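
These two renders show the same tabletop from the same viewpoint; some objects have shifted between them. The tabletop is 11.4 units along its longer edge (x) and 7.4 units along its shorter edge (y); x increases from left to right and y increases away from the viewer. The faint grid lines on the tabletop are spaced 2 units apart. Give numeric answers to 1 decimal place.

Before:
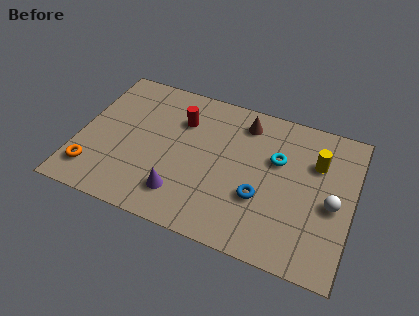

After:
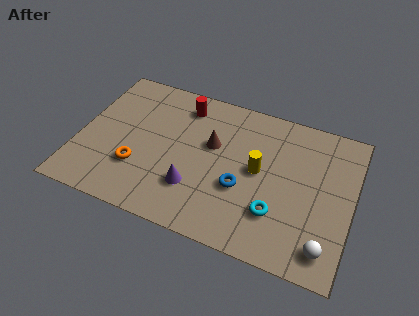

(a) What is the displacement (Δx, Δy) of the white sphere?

(-0.1, -2.1)

The white sphere started near (10.6, 3.3) and ended near (10.5, 1.2).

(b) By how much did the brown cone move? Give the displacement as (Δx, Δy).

(-1.2, -1.6)

The brown cone started near (6.7, 6.1) and ended near (5.5, 4.5).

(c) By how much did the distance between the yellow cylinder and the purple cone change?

-3.3

Before: roughly 6.4 units apart; after: 3.1. That's 3.3 units closer together.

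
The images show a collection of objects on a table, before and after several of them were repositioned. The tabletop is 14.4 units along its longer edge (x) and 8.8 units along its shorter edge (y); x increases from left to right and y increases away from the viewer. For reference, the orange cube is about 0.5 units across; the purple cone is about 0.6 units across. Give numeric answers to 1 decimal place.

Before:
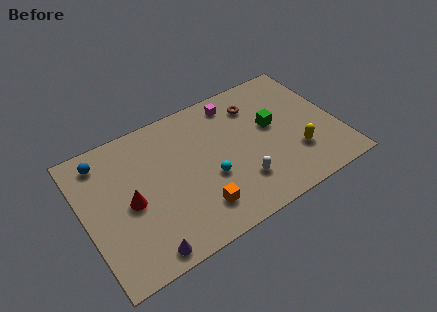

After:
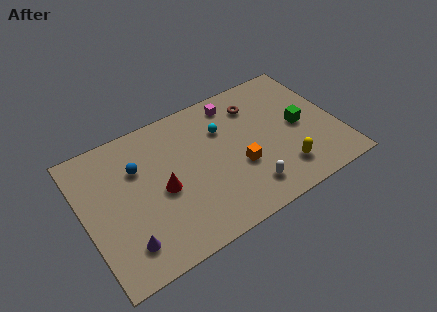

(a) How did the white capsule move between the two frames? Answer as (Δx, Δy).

(0.3, -0.6)

From the two frames, the white capsule sits at roughly (8.5, 2.3) before and (8.8, 1.7) after.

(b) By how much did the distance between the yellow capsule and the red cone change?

-2.5

Before: roughly 9.4 units apart; after: 6.9. That's 2.5 units closer together.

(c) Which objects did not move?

the magenta cube and the brown torus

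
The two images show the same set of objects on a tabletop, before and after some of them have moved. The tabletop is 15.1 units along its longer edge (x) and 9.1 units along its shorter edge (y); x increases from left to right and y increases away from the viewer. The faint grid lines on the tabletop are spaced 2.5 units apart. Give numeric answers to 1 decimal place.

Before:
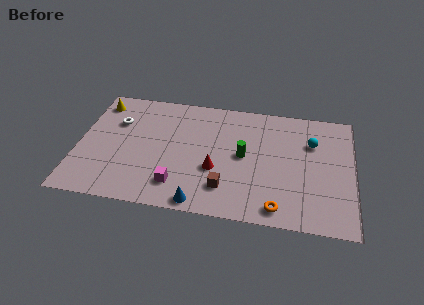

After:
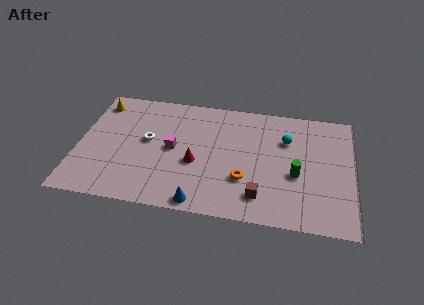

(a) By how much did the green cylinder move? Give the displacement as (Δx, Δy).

(2.9, -1.0)

The green cylinder started near (9.1, 4.7) and ended near (12.0, 3.7).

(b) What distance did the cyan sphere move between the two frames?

1.4

From (12.8, 6.3) to (11.4, 6.3), the cyan sphere covered √(1.4² + 0.0²) ≈ 1.4 units.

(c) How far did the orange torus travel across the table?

2.6

From (11.1, 1.1) to (9.2, 2.9), the orange torus covered √(1.9² + 1.8²) ≈ 2.6 units.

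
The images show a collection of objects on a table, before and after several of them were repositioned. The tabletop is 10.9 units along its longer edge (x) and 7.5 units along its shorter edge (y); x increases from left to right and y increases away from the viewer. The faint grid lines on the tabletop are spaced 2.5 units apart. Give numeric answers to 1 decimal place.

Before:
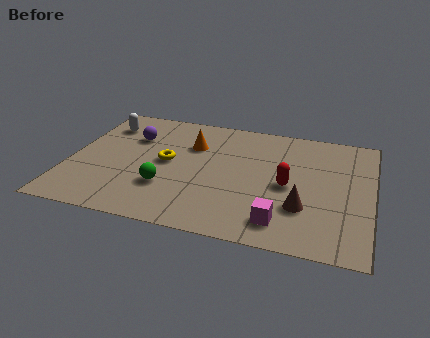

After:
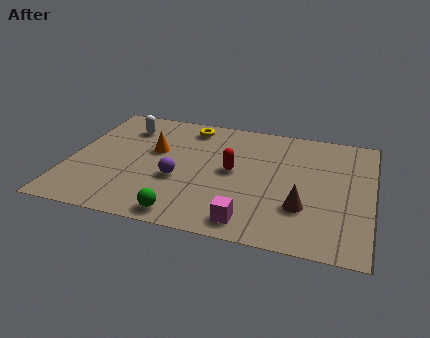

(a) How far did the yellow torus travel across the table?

2.6

From (3.5, 3.9) to (4.1, 6.4), the yellow torus covered √(0.6² + 2.5²) ≈ 2.6 units.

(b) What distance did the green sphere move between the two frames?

1.7

The green sphere was near (3.6, 2.3) before and (4.4, 0.8) after, so it travelled √(0.8² + 1.5²) ≈ 1.7 units.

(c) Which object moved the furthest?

the purple sphere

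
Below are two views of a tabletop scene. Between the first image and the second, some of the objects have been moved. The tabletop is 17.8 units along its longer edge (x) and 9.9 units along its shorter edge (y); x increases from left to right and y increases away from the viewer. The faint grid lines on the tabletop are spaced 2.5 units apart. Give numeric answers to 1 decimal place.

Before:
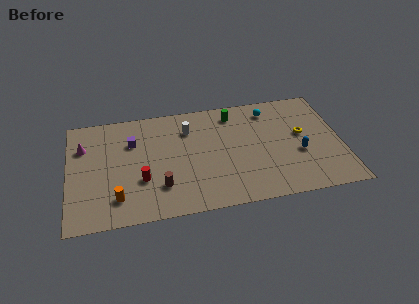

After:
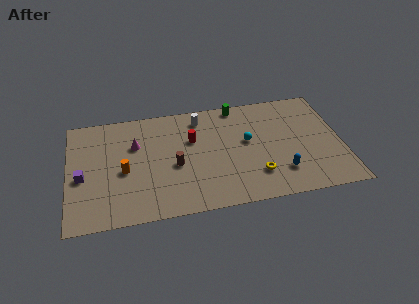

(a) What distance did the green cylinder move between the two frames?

0.8

From (10.9, 8.3) to (11.2, 9.0), the green cylinder covered √(0.3² + 0.7²) ≈ 0.8 units.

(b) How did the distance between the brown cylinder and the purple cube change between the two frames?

+1.4

They were about 4.6 units apart before and 6.0 after — 1.4 units further apart.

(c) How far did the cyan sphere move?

3.1

From (13.3, 8.2) to (11.7, 5.6), the cyan sphere covered √(1.6² + 2.6²) ≈ 3.1 units.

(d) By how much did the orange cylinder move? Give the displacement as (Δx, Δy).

(0.5, 2.3)

From the two frames, the orange cylinder sits at roughly (3.1, 2.1) before and (3.6, 4.4) after.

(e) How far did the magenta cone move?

3.4

The magenta cone was near (1.0, 7.0) before and (4.4, 6.6) after, so it travelled √(3.4² + 0.4²) ≈ 3.4 units.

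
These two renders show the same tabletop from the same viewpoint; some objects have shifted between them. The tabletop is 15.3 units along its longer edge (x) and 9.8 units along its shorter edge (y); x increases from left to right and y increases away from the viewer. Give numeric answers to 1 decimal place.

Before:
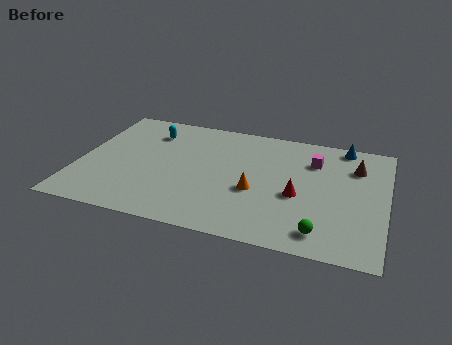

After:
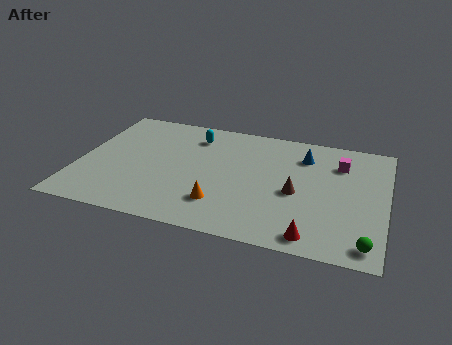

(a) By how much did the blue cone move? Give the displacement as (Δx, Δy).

(-1.9, -1.4)

The blue cone was at about (13.0, 8.9) and moved to about (11.1, 7.5).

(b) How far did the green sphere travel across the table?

2.2

From (12.3, 1.5) to (14.5, 1.2), the green sphere covered √(2.2² + 0.3²) ≈ 2.2 units.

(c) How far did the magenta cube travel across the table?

1.3

The magenta cube was near (11.6, 7.2) before and (12.9, 7.3) after, so it travelled √(1.3² + 0.1²) ≈ 1.3 units.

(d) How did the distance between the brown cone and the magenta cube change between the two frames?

+1.5

The distance was about 2.1 in the first image and 3.6 in the second, so they moved 1.5 units further apart.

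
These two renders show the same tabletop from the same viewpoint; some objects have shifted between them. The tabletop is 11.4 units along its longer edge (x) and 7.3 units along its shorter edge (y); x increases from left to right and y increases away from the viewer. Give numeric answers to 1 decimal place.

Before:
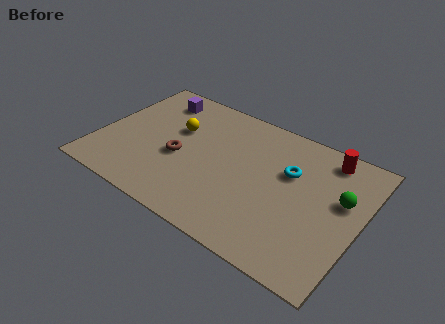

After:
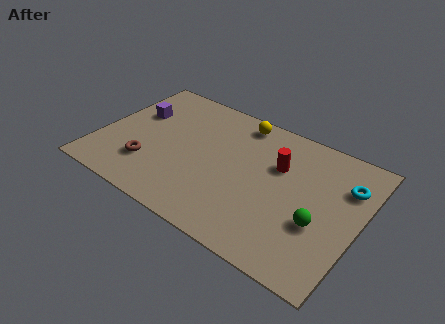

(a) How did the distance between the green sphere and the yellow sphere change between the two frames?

-1.8

Before: roughly 7.3 units apart; after: 5.5. That's 1.8 units closer together.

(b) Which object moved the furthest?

the yellow sphere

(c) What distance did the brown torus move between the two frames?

1.6

The brown torus moved from about (3.6, 3.1) to (2.4, 2.0), a distance of √(1.2² + 1.1²) ≈ 1.6.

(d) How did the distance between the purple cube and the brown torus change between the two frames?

-0.4

They were about 3.3 units apart before and 2.9 after — 0.4 units closer together.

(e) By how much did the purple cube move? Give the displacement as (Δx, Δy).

(-0.7, -1.3)

The purple cube was at about (2.0, 6.0) and moved to about (1.3, 4.7).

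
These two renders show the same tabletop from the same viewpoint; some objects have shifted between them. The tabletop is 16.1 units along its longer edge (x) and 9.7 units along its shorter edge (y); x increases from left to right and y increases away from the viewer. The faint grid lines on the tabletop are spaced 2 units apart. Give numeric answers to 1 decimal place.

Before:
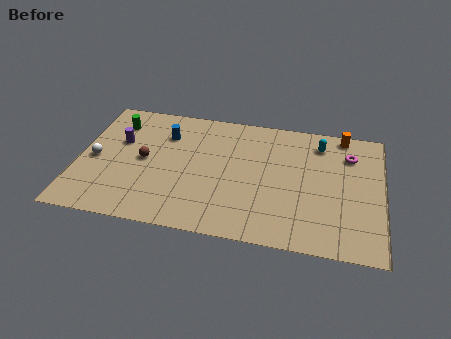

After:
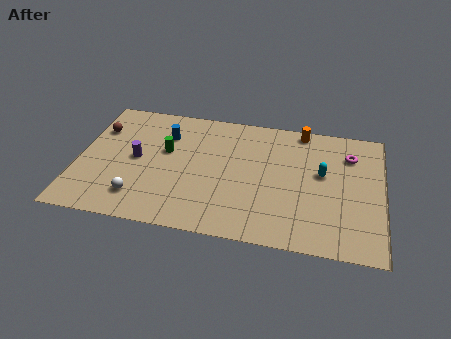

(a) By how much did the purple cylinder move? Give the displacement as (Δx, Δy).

(1.0, -1.2)

The purple cylinder was at about (2.1, 6.1) and moved to about (3.1, 4.9).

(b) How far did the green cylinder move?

3.3

From (1.8, 7.6) to (4.6, 5.8), the green cylinder covered √(2.8² + 1.8²) ≈ 3.3 units.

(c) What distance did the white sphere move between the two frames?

3.5

From (0.9, 4.5) to (3.4, 2.0), the white sphere covered √(2.5² + 2.5²) ≈ 3.5 units.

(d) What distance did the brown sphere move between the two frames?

3.3

The brown sphere moved from about (3.5, 4.9) to (0.9, 6.9), a distance of √(2.6² + 2.0²) ≈ 3.3.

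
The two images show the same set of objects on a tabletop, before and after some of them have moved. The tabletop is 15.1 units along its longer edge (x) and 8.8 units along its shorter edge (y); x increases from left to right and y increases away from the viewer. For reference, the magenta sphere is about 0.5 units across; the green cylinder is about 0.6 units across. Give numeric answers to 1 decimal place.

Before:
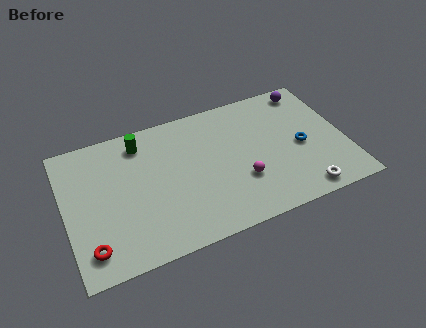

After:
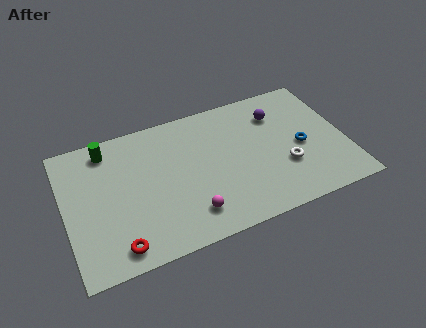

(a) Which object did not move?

the blue torus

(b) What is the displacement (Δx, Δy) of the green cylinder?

(-1.8, 0.2)

The green cylinder was at about (4.3, 7.3) and moved to about (2.5, 7.5).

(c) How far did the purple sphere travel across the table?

2.2

From (13.6, 7.7) to (11.7, 6.6), the purple sphere covered √(1.9² + 1.1²) ≈ 2.2 units.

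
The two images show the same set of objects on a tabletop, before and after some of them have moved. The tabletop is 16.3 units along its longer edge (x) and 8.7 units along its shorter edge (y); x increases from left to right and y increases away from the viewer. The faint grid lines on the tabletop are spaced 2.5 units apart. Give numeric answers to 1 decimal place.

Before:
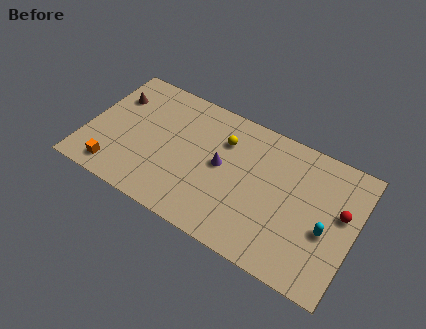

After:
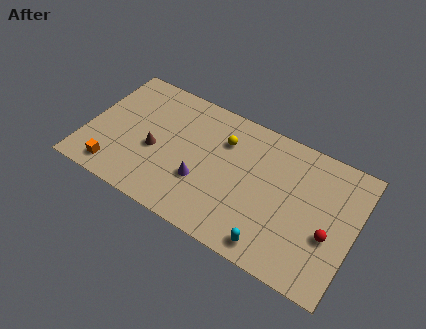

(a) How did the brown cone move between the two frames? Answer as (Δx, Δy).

(2.9, -2.5)

The brown cone was at about (1.3, 6.2) and moved to about (4.2, 3.7).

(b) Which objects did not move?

the yellow sphere and the orange cube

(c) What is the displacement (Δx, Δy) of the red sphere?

(-0.5, -1.7)

The red sphere was at about (15.4, 5.1) and moved to about (14.9, 3.4).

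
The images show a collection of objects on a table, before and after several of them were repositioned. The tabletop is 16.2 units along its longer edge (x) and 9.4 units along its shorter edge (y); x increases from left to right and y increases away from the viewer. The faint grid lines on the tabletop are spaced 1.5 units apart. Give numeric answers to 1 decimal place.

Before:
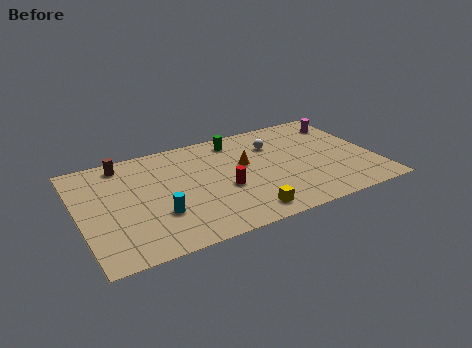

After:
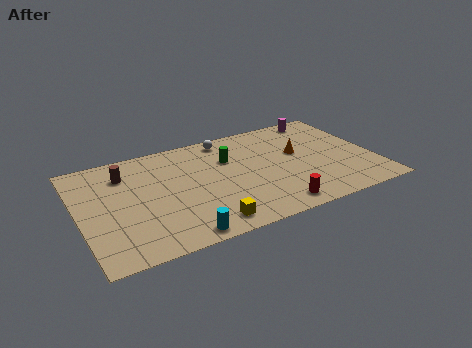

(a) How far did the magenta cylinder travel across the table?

1.4

The magenta cylinder moved from about (15.1, 7.5) to (14.0, 8.4), a distance of √(1.1² + 0.9²) ≈ 1.4.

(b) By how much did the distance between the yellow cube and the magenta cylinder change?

+1.3

They were about 9.0 units apart before and 10.3 after — 1.3 units further apart.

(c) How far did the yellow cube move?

2.1

The yellow cube moved from about (8.6, 1.3) to (6.5, 1.3), a distance of √(2.1² + 0.0²) ≈ 2.1.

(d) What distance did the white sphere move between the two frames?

2.9

The white sphere was near (11.0, 6.8) before and (8.5, 8.3) after, so it travelled √(2.5² + 1.5²) ≈ 2.9 units.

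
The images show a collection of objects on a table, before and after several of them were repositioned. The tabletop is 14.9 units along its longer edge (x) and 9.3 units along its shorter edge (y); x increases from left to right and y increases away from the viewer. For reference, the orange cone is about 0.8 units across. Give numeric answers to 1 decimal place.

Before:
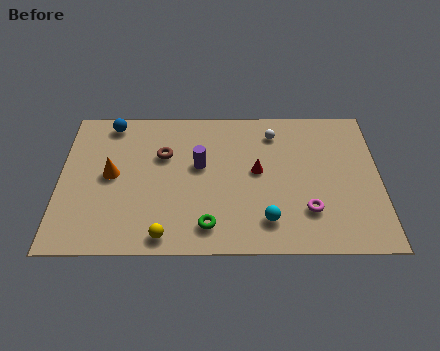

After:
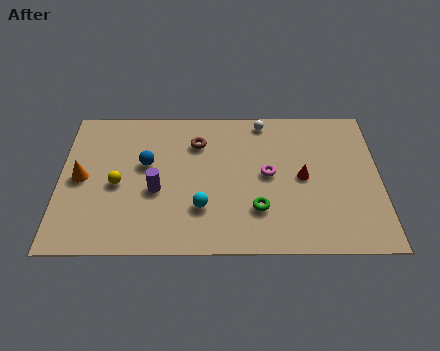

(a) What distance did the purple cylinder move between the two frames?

2.6

The purple cylinder moved from about (6.5, 5.4) to (4.5, 3.8), a distance of √(2.0² + 1.6²) ≈ 2.6.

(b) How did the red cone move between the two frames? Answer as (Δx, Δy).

(2.1, -0.4)

From the two frames, the red cone sits at roughly (9.2, 5.0) before and (11.3, 4.6) after.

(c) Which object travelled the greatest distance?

the yellow sphere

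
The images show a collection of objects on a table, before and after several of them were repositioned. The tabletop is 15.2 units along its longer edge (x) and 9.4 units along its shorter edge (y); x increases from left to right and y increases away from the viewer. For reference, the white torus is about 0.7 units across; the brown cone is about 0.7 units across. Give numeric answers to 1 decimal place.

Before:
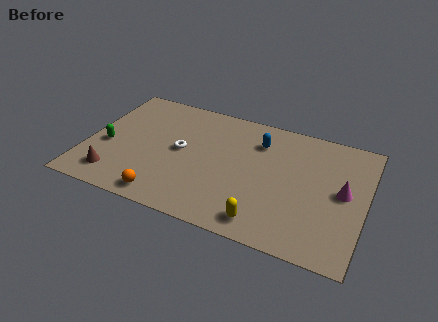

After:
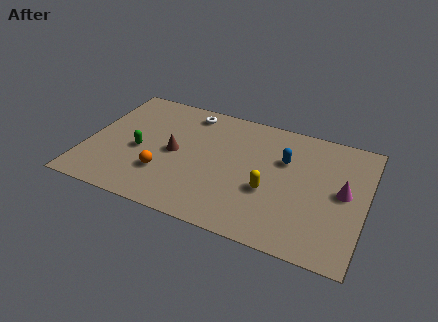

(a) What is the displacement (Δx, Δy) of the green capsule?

(1.8, 0.2)

The green capsule started near (1.1, 3.9) and ended near (2.9, 4.1).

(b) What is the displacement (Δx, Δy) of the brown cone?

(3.0, 2.9)

From the two frames, the brown cone sits at roughly (1.8, 1.7) before and (4.8, 4.6) after.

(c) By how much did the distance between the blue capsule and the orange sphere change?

-0.3

The distance was about 7.5 in the first image and 7.2 in the second, so they moved 0.3 units closer together.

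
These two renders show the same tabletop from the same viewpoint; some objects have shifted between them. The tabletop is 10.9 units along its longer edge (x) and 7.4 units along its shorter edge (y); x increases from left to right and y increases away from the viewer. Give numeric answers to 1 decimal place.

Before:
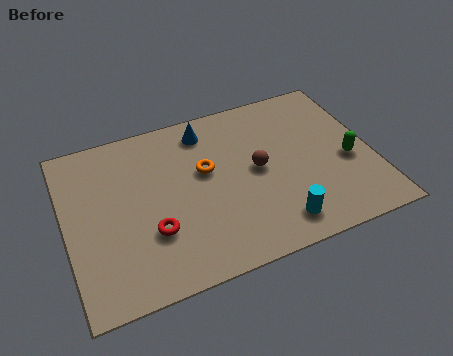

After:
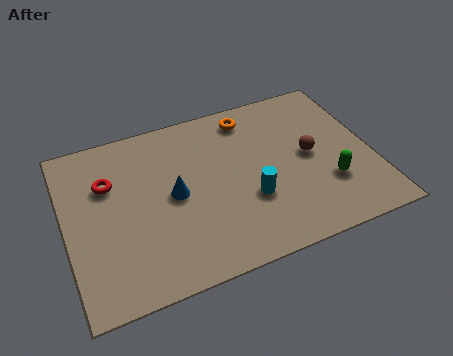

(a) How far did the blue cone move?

2.9

The blue cone was near (5.2, 6.2) before and (3.8, 3.7) after, so it travelled √(1.4² + 2.5²) ≈ 2.9 units.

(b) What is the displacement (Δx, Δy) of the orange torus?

(1.8, 1.9)

From the two frames, the orange torus sits at roughly (5.0, 4.4) before and (6.8, 6.3) after.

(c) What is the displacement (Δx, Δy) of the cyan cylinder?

(-0.8, 1.4)

From the two frames, the cyan cylinder sits at roughly (7.2, 1.2) before and (6.4, 2.6) after.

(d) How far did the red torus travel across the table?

2.9

The red torus moved from about (2.9, 2.4) to (1.6, 5.0), a distance of √(1.3² + 2.6²) ≈ 2.9.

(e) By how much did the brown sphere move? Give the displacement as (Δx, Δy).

(1.9, 0.0)

From the two frames, the brown sphere sits at roughly (6.8, 3.8) before and (8.7, 3.8) after.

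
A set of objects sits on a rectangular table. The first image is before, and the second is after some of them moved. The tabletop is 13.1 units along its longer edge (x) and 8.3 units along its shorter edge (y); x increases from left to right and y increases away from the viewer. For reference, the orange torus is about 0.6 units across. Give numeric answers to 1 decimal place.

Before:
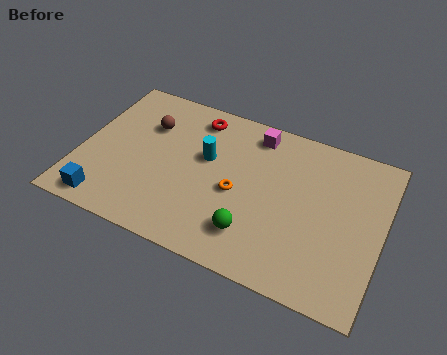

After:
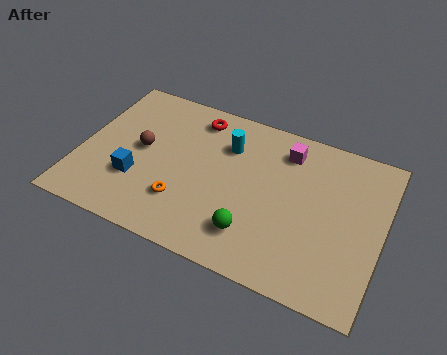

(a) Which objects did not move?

the green sphere and the red torus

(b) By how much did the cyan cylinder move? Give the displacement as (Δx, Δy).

(0.8, 1.0)

The cyan cylinder was at about (5.4, 5.0) and moved to about (6.2, 6.0).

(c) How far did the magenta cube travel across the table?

1.5

The magenta cube moved from about (7.3, 7.1) to (8.7, 6.7), a distance of √(1.4² + 0.4²) ≈ 1.5.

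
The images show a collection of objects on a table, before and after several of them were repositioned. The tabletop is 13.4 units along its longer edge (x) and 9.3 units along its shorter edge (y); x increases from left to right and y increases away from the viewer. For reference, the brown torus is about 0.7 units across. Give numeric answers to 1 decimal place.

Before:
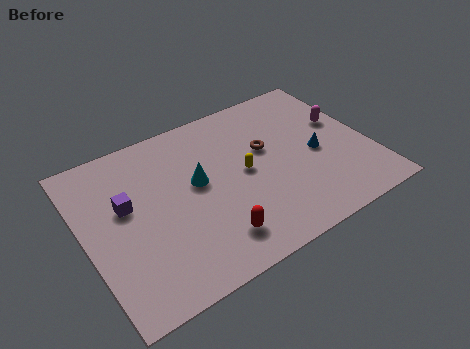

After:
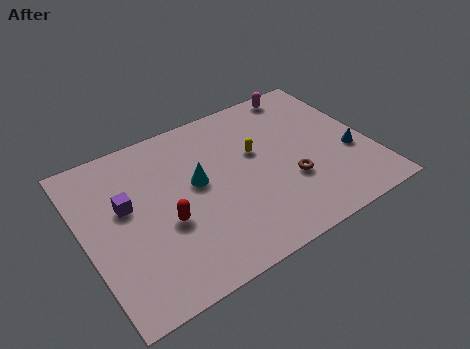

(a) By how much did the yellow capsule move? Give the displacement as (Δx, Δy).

(0.7, 0.9)

The yellow capsule was at about (7.5, 4.7) and moved to about (8.2, 5.6).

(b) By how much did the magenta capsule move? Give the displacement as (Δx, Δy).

(-1.4, 2.8)

From the two frames, the magenta capsule sits at roughly (12.4, 5.6) before and (11.0, 8.4) after.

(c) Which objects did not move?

the purple cube and the cyan cone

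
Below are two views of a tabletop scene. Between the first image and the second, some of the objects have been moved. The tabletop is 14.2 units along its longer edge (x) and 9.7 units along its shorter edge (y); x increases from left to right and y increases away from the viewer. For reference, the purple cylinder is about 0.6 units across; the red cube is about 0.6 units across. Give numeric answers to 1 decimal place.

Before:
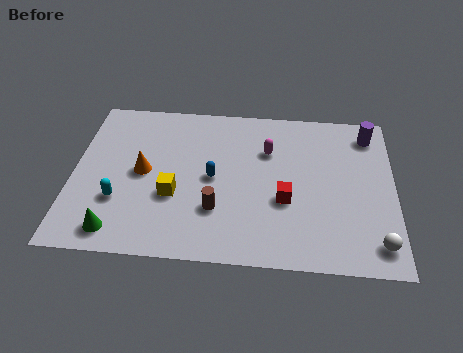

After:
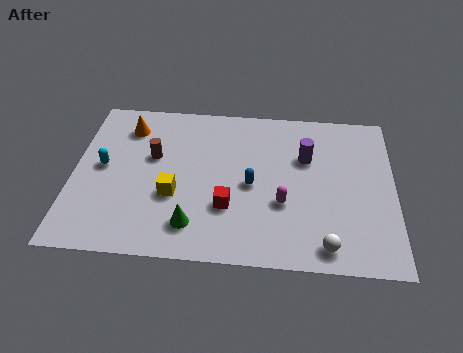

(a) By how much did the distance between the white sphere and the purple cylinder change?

-1.3

They were about 6.6 units apart before and 5.3 after — 1.3 units closer together.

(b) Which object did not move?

the yellow cube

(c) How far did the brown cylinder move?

4.2

The brown cylinder moved from about (6.4, 2.9) to (3.5, 5.9), a distance of √(2.9² + 3.0²) ≈ 4.2.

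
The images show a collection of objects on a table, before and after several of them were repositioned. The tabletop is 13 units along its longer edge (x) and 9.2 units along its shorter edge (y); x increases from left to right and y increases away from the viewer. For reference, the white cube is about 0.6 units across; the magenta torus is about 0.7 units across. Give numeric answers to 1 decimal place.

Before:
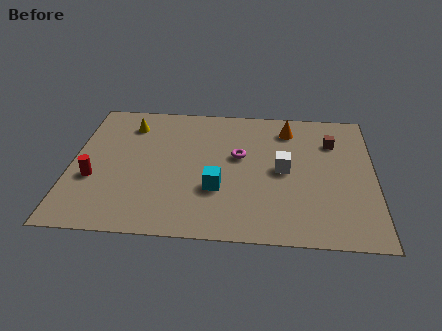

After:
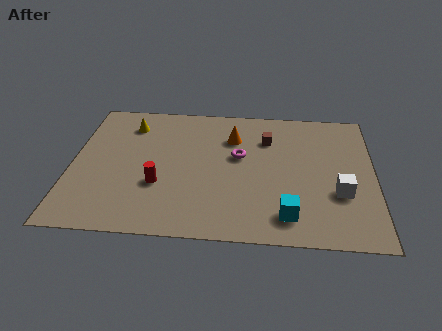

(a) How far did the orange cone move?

2.5

The orange cone moved from about (9.3, 7.5) to (6.9, 6.7), a distance of √(2.4² + 0.8²) ≈ 2.5.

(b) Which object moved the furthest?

the cyan cube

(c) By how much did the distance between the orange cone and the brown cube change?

-0.6

The distance was about 2.1 in the first image and 1.5 in the second, so they moved 0.6 units closer together.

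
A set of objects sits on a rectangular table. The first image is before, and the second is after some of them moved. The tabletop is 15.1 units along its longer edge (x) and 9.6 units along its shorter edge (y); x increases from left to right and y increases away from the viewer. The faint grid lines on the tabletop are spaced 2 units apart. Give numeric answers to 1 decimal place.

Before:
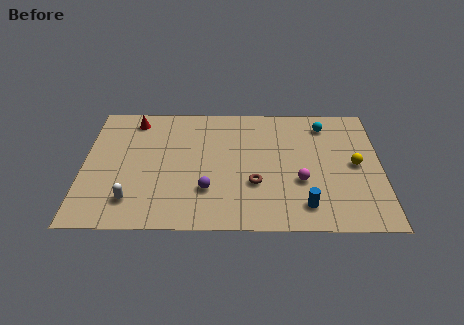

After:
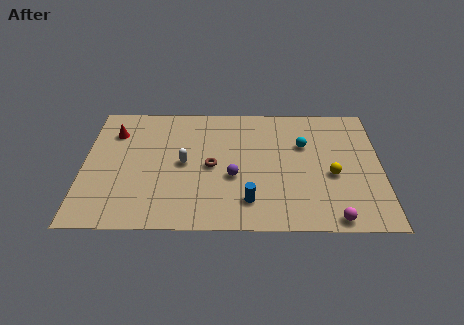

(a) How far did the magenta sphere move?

3.1

From (11.0, 3.5) to (12.6, 0.8), the magenta sphere covered √(1.6² + 2.7²) ≈ 3.1 units.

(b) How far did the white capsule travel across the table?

3.8

The white capsule moved from about (2.5, 2.0) to (5.1, 4.8), a distance of √(2.6² + 2.8²) ≈ 3.8.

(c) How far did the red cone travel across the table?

1.4

From (2.5, 8.2) to (1.5, 7.2), the red cone covered √(1.0² + 1.0²) ≈ 1.4 units.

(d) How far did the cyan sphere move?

1.9

The cyan sphere was near (12.3, 7.9) before and (11.2, 6.3) after, so it travelled √(1.1² + 1.6²) ≈ 1.9 units.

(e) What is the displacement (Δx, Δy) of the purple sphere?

(1.3, 1.0)

The purple sphere was at about (6.3, 2.8) and moved to about (7.6, 3.8).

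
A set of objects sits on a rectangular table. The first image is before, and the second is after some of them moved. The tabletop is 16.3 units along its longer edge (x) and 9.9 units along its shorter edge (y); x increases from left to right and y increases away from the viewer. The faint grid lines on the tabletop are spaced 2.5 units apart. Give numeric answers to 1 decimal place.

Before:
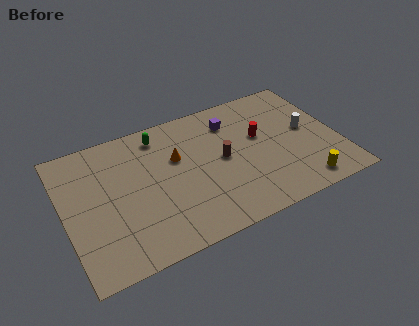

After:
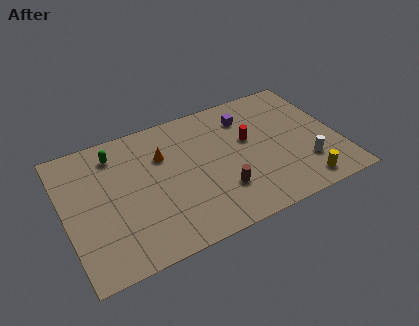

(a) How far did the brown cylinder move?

2.3

The brown cylinder moved from about (9.4, 5.1) to (9.0, 2.8), a distance of √(0.4² + 2.3²) ≈ 2.3.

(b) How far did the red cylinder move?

0.7

The red cylinder was near (11.8, 5.9) before and (11.1, 5.9) after, so it travelled √(0.7² + 0.0²) ≈ 0.7 units.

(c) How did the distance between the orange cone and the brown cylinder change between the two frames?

+2.1

They were about 2.9 units apart before and 5.0 after — 2.1 units further apart.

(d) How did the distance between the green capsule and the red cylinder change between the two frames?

+1.8

Before: roughly 6.3 units apart; after: 8.1. That's 1.8 units further apart.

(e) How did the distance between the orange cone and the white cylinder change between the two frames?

+1.2

Before: roughly 7.9 units apart; after: 9.1. That's 1.2 units further apart.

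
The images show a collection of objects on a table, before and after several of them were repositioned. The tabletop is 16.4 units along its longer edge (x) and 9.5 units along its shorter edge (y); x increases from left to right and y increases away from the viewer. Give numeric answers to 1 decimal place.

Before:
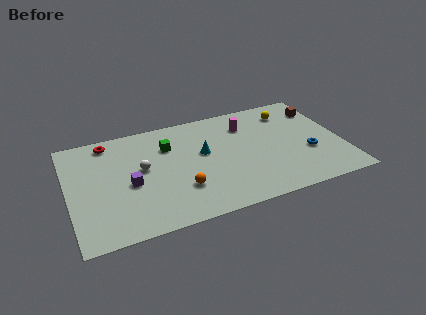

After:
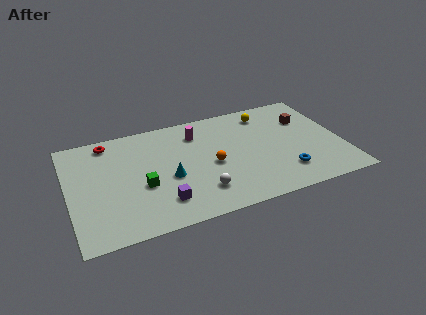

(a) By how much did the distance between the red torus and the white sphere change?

+4.4

The distance was about 3.5 in the first image and 7.9 in the second, so they moved 4.4 units further apart.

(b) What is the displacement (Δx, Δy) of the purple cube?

(1.7, -2.1)

From the two frames, the purple cube sits at roughly (3.6, 4.2) before and (5.3, 2.1) after.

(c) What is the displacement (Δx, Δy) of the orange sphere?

(2.0, 1.5)

The orange sphere was at about (6.5, 2.8) and moved to about (8.5, 4.3).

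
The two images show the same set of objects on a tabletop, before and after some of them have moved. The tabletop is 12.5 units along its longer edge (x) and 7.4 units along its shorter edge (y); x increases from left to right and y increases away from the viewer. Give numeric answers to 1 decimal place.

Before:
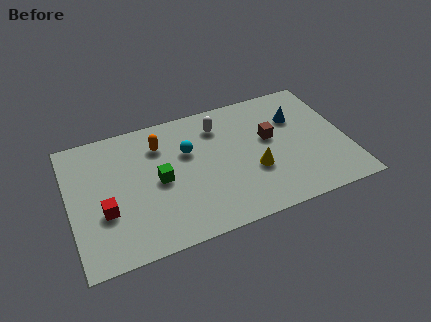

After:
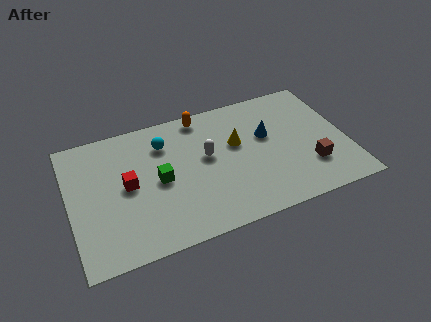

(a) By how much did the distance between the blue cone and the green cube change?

-1.5

Before: roughly 6.6 units apart; after: 5.1. That's 1.5 units closer together.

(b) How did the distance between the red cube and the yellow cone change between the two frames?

-1.7

Before: roughly 6.7 units apart; after: 5.0. That's 1.7 units closer together.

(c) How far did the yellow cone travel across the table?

1.9

From (8.2, 2.7) to (7.6, 4.5), the yellow cone covered √(0.6² + 1.8²) ≈ 1.9 units.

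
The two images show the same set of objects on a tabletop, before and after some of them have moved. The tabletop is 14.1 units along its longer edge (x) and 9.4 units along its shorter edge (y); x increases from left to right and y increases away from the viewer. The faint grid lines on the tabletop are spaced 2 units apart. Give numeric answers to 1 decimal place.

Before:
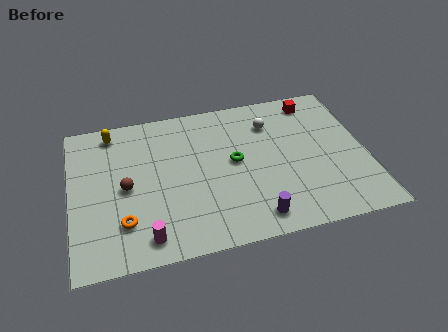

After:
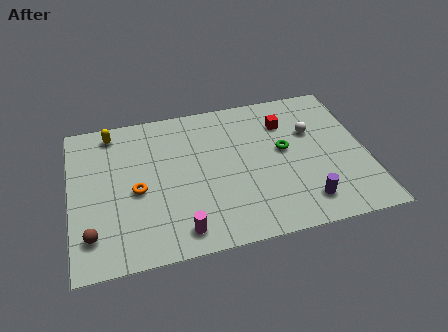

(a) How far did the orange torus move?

1.9

The orange torus moved from about (2.4, 2.4) to (3.1, 4.2), a distance of √(0.7² + 1.8²) ≈ 1.9.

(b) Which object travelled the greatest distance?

the brown sphere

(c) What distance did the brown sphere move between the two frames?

3.0

The brown sphere moved from about (2.6, 4.5) to (0.9, 2.0), a distance of √(1.7² + 2.5²) ≈ 3.0.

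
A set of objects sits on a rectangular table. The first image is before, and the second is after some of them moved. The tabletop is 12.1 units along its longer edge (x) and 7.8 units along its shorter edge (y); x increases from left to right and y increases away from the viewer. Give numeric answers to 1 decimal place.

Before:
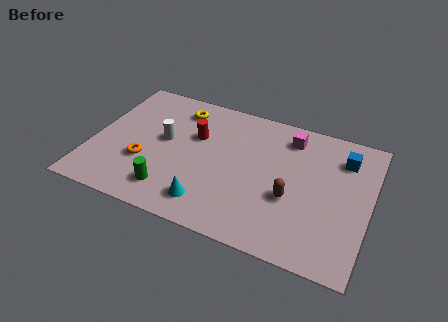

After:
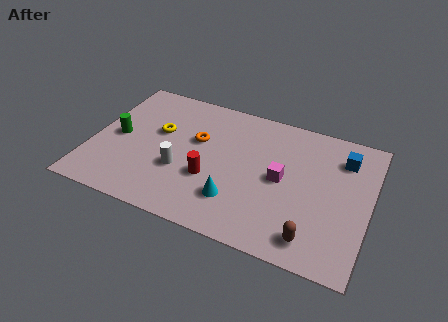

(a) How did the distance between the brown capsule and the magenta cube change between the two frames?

-0.3

The distance was about 3.4 in the first image and 3.1 in the second, so they moved 0.3 units closer together.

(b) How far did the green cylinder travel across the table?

3.5

The green cylinder was near (3.7, 1.5) before and (1.1, 3.8) after, so it travelled √(2.6² + 2.3²) ≈ 3.5 units.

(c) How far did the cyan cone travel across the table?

1.3

The cyan cone was near (5.4, 1.4) before and (6.5, 2.0) after, so it travelled √(1.1² + 0.6²) ≈ 1.3 units.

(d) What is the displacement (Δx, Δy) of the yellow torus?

(-0.7, -1.7)

The yellow torus was at about (3.5, 6.4) and moved to about (2.8, 4.7).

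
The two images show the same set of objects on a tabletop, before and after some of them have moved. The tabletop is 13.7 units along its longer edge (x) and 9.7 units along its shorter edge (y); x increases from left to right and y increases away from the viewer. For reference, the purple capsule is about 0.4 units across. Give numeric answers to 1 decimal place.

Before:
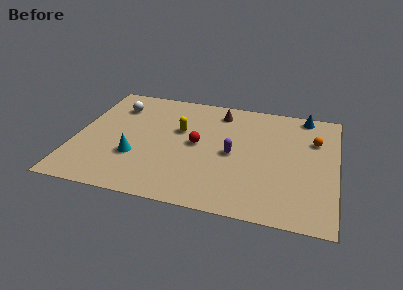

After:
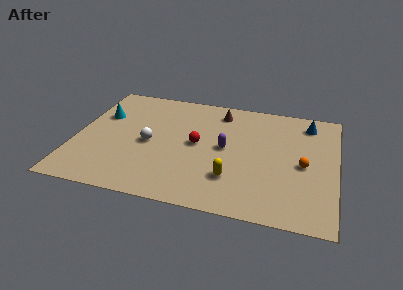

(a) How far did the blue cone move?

0.7

From (11.9, 8.8) to (12.1, 8.1), the blue cone covered √(0.2² + 0.7²) ≈ 0.7 units.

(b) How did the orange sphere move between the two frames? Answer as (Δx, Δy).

(-0.5, -2.2)

From the two frames, the orange sphere sits at roughly (12.5, 6.7) before and (12.0, 4.5) after.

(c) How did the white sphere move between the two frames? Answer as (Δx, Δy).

(2.0, -2.9)

From the two frames, the white sphere sits at roughly (1.9, 7.4) before and (3.9, 4.5) after.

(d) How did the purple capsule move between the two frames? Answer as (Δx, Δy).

(-0.4, 0.4)

The purple capsule was at about (8.3, 4.6) and moved to about (7.9, 5.0).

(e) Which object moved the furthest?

the yellow capsule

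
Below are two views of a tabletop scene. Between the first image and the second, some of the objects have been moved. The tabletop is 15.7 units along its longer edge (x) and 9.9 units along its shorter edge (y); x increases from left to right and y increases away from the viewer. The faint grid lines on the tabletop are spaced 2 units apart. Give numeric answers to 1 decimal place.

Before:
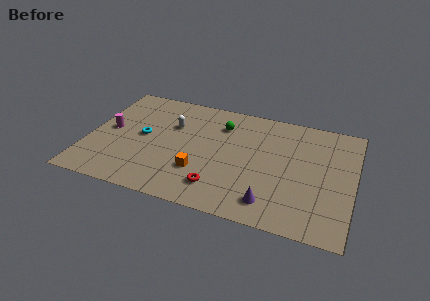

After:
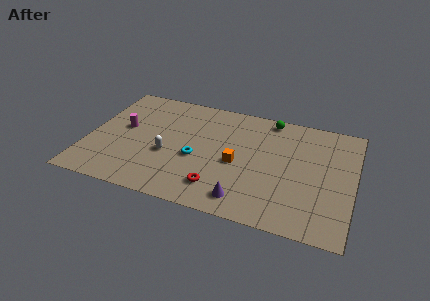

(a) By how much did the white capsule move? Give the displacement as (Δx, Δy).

(0.0, -2.7)

From the two frames, the white capsule sits at roughly (4.8, 6.6) before and (4.8, 3.9) after.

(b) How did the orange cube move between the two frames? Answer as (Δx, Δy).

(2.1, 1.4)

The orange cube was at about (6.8, 3.0) and moved to about (8.9, 4.4).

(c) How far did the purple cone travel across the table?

1.5

The purple cone moved from about (11.1, 1.7) to (9.6, 1.5), a distance of √(1.5² + 0.2²) ≈ 1.5.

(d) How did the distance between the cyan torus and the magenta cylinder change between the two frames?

+2.7

Before: roughly 2.0 units apart; after: 4.7. That's 2.7 units further apart.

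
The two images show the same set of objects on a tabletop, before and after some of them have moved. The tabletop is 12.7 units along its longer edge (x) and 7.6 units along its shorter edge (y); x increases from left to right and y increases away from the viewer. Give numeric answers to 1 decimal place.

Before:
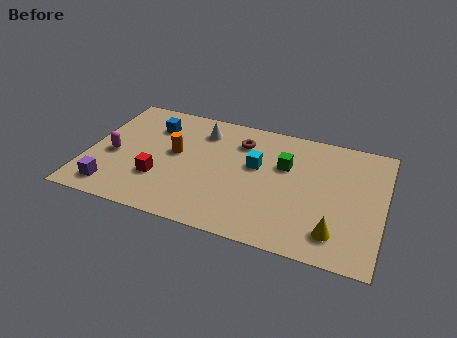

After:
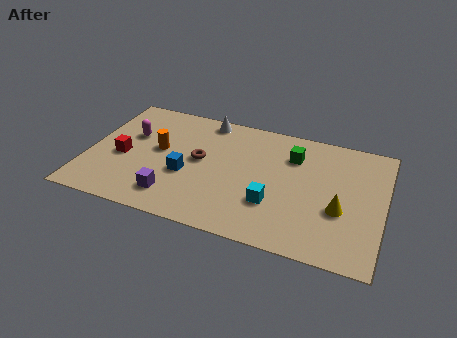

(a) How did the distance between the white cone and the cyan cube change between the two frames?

+2.6

The distance was about 2.9 in the first image and 5.5 in the second, so they moved 2.6 units further apart.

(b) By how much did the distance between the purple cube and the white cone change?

-0.5

They were about 5.9 units apart before and 5.4 after — 0.5 units closer together.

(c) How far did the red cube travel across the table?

1.9

The red cube moved from about (3.2, 2.4) to (1.5, 3.3), a distance of √(1.7² + 0.9²) ≈ 1.9.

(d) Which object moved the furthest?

the blue cube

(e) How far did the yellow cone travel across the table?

1.4

The yellow cone was near (10.8, 1.5) before and (10.9, 2.9) after, so it travelled √(0.1² + 1.4²) ≈ 1.4 units.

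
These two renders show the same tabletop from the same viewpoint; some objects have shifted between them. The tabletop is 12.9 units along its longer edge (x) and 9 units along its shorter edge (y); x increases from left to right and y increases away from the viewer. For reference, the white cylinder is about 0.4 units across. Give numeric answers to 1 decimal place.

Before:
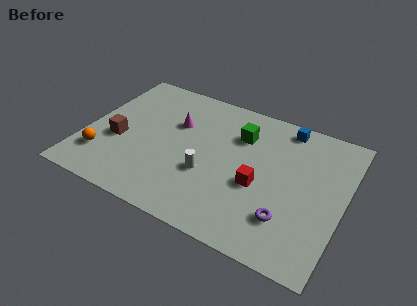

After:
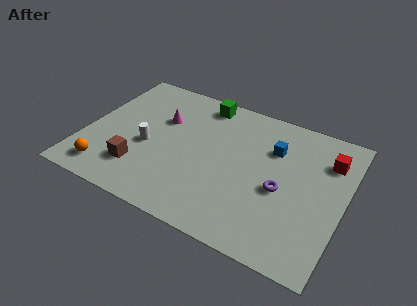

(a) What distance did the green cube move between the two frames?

2.5

The green cube moved from about (7.5, 6.5) to (5.4, 7.9), a distance of √(2.1² + 1.4²) ≈ 2.5.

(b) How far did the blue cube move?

1.7

The blue cube moved from about (9.6, 8.0) to (9.2, 6.3), a distance of √(0.4² + 1.7²) ≈ 1.7.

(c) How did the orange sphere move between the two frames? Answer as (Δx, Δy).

(0.4, -0.8)

From the two frames, the orange sphere sits at roughly (1.1, 2.2) before and (1.5, 1.4) after.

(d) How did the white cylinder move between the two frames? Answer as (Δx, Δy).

(-3.1, 0.5)

The white cylinder started near (6.3, 3.3) and ended near (3.2, 3.8).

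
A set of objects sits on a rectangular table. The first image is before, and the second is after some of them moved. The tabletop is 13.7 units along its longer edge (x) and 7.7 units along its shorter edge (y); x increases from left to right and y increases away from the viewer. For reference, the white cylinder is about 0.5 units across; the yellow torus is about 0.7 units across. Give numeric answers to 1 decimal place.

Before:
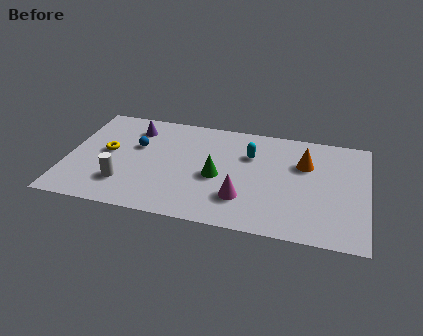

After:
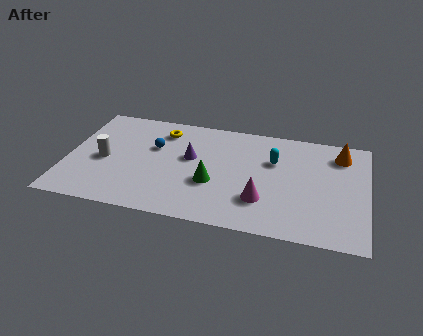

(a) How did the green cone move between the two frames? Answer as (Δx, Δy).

(-0.2, -0.5)

The green cone was at about (6.9, 3.4) and moved to about (6.7, 2.9).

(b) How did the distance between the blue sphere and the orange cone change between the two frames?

+0.9

They were about 7.7 units apart before and 8.6 after — 0.9 units further apart.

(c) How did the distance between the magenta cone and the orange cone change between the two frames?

+1.1

Before: roughly 4.1 units apart; after: 5.2. That's 1.1 units further apart.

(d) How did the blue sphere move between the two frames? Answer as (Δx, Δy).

(0.8, 0.1)

The blue sphere started near (3.1, 4.8) and ended near (3.9, 4.9).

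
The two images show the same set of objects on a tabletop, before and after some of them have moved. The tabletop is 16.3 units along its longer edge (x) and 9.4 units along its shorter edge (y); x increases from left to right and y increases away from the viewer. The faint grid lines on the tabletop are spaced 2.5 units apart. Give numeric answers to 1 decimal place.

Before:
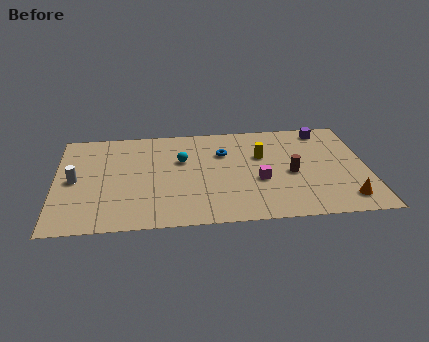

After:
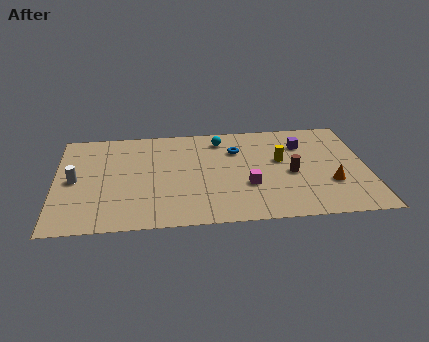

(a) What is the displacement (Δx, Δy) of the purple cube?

(-1.2, -1.3)

The purple cube was at about (14.2, 8.2) and moved to about (13.0, 6.9).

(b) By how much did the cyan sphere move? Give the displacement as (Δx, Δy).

(2.1, 1.8)

The cyan sphere was at about (6.6, 6.0) and moved to about (8.7, 7.8).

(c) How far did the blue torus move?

0.7

From (8.8, 6.5) to (9.5, 6.7), the blue torus covered √(0.7² + 0.2²) ≈ 0.7 units.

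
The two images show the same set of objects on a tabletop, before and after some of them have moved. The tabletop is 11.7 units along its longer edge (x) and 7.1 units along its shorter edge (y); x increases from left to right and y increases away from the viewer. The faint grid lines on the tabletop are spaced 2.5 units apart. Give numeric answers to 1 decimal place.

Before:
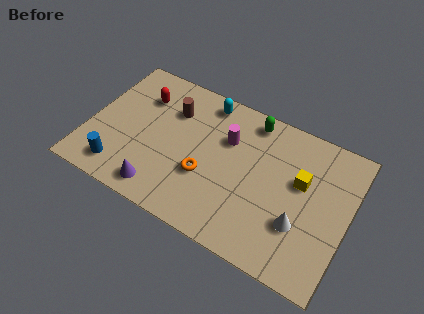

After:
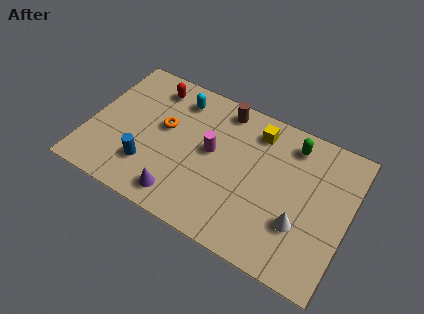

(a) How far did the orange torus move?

2.6

From (5.4, 2.6) to (3.3, 4.1), the orange torus covered √(2.1² + 1.5²) ≈ 2.6 units.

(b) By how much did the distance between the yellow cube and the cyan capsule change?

-1.4

They were about 5.0 units apart before and 3.6 after — 1.4 units closer together.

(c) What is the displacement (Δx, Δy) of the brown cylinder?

(2.2, 1.1)

The brown cylinder was at about (3.5, 5.1) and moved to about (5.7, 6.2).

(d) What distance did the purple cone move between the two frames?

0.9

The purple cone was near (3.6, 1.0) before and (4.5, 1.1) after, so it travelled √(0.9² + 0.1²) ≈ 0.9 units.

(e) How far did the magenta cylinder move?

1.1

From (6.1, 4.8) to (5.5, 3.9), the magenta cylinder covered √(0.6² + 0.9²) ≈ 1.1 units.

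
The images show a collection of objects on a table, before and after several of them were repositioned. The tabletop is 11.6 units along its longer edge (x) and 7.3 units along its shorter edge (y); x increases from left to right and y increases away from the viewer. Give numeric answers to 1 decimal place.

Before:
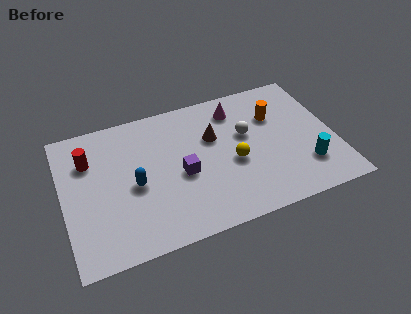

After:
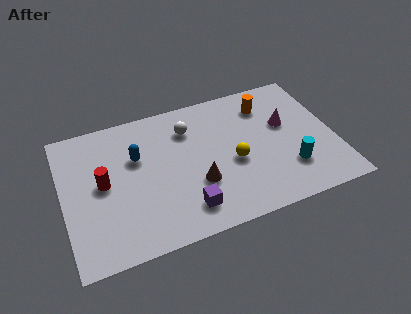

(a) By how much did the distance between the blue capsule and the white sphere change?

-2.6

The distance was about 5.0 in the first image and 2.4 in the second, so they moved 2.6 units closer together.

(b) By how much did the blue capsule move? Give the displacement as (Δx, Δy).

(0.2, 1.4)

From the two frames, the blue capsule sits at roughly (3.0, 3.3) before and (3.2, 4.7) after.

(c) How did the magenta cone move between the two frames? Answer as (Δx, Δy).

(2.0, -1.5)

The magenta cone was at about (7.6, 5.9) and moved to about (9.6, 4.4).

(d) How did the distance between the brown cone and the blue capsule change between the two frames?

-0.5

Before: roughly 3.8 units apart; after: 3.3. That's 0.5 units closer together.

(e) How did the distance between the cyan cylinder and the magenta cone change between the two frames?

-2.4

They were about 4.8 units apart before and 2.4 after — 2.4 units closer together.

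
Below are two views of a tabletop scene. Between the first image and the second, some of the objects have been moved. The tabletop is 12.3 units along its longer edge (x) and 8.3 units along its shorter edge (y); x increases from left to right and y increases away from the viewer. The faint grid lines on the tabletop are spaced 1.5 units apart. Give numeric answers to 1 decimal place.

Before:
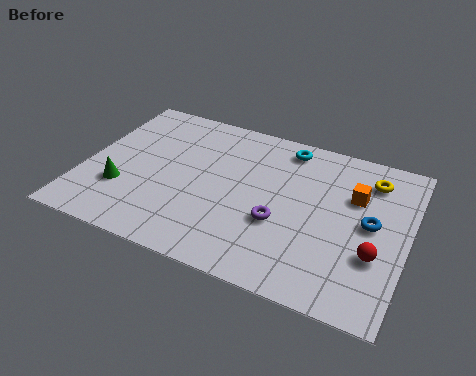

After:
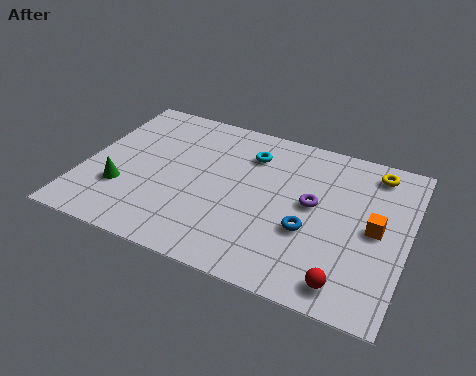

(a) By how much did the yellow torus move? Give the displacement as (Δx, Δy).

(0.1, 0.5)

The yellow torus started near (10.7, 6.6) and ended near (10.8, 7.1).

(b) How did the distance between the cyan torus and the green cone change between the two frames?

-1.6

They were about 7.4 units apart before and 5.8 after — 1.6 units closer together.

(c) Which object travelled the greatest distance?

the blue torus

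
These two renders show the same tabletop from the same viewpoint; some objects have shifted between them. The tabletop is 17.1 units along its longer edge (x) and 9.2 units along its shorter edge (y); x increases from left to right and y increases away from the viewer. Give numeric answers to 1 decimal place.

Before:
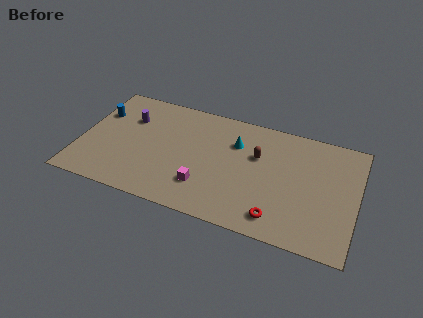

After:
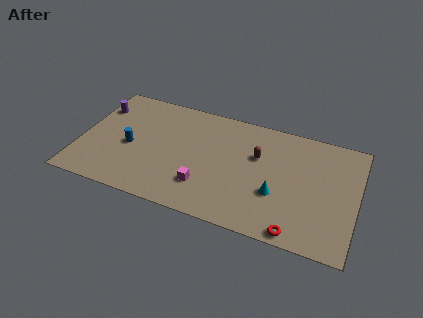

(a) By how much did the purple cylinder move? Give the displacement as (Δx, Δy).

(-2.0, 0.4)

The purple cylinder started near (2.8, 6.4) and ended near (0.8, 6.8).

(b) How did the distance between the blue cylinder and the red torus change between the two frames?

-1.5

The distance was about 12.6 in the first image and 11.1 in the second, so they moved 1.5 units closer together.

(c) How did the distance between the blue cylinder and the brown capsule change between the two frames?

-2.0

They were about 10.0 units apart before and 8.0 after — 2.0 units closer together.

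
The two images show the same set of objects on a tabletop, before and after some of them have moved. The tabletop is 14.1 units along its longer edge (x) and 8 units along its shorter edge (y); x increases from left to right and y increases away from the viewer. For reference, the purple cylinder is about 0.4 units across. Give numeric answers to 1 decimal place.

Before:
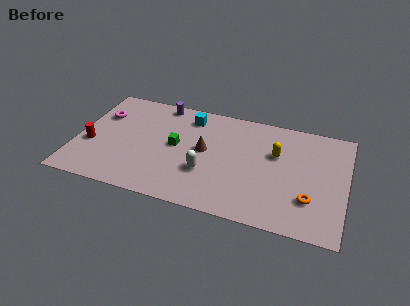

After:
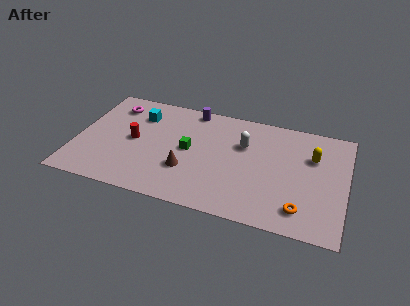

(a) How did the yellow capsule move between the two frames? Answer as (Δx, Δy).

(1.9, 0.3)

The yellow capsule started near (10.4, 5.1) and ended near (12.3, 5.4).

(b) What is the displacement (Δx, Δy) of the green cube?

(0.7, -0.1)

From the two frames, the green cube sits at roughly (5.2, 4.2) before and (5.9, 4.1) after.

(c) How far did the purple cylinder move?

1.7

The purple cylinder was near (4.1, 7.2) before and (5.8, 7.2) after, so it travelled √(1.7² + 0.0²) ≈ 1.7 units.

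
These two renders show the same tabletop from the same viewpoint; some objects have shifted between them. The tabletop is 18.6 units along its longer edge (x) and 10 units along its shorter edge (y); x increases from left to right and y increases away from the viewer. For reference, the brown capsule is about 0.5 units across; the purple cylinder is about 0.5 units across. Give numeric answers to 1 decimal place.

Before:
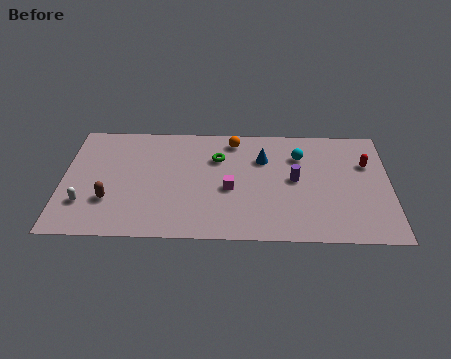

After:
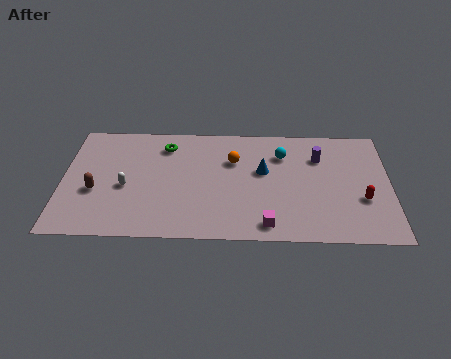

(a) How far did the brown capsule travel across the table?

1.1

The brown capsule was near (2.7, 3.1) before and (1.9, 3.9) after, so it travelled √(0.8² + 0.8²) ≈ 1.1 units.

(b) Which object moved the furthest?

the magenta cube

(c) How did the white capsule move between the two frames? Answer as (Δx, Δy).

(2.3, 1.5)

The white capsule started near (1.3, 2.8) and ended near (3.6, 4.3).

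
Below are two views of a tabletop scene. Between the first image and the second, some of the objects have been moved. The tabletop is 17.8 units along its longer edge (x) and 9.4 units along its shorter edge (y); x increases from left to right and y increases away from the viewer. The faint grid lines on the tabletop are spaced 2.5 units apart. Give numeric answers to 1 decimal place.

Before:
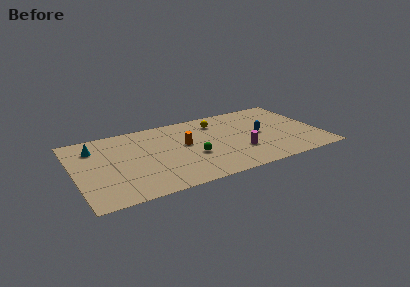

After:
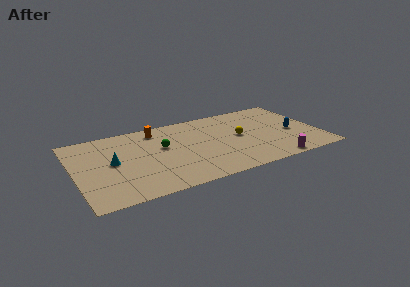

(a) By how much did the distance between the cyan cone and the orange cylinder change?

-2.1

They were about 6.7 units apart before and 4.6 after — 2.1 units closer together.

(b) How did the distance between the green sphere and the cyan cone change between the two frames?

-3.9

They were about 7.7 units apart before and 3.8 after — 3.9 units closer together.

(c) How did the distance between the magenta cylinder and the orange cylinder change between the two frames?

+6.1

They were about 4.4 units apart before and 10.5 after — 6.1 units further apart.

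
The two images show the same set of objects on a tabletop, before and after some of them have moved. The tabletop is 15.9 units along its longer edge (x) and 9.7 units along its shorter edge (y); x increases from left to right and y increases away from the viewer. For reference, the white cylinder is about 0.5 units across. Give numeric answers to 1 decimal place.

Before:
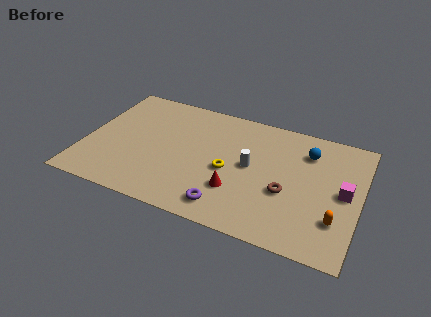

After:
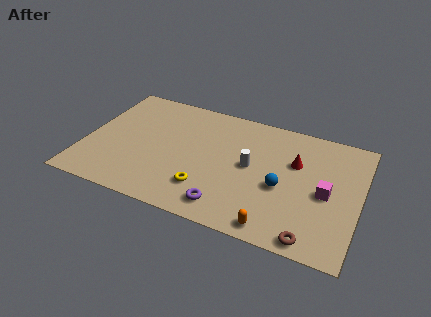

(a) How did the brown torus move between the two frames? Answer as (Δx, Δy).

(1.7, -2.9)

The brown torus was at about (11.8, 3.8) and moved to about (13.5, 0.9).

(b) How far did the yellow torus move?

2.2

The yellow torus moved from about (8.4, 4.3) to (7.3, 2.4), a distance of √(1.1² + 1.9²) ≈ 2.2.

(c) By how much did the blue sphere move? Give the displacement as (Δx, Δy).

(-1.2, -3.3)

From the two frames, the blue sphere sits at roughly (12.7, 7.4) before and (11.5, 4.1) after.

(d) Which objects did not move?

the white cylinder and the purple torus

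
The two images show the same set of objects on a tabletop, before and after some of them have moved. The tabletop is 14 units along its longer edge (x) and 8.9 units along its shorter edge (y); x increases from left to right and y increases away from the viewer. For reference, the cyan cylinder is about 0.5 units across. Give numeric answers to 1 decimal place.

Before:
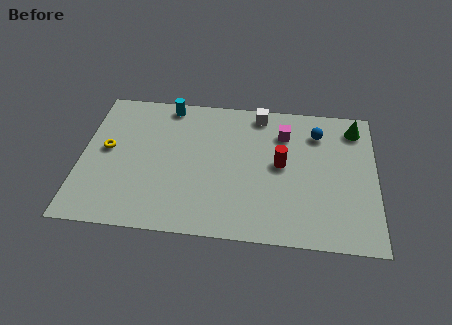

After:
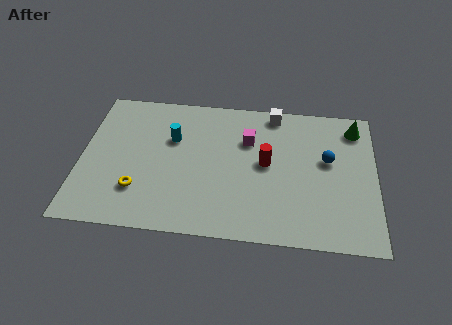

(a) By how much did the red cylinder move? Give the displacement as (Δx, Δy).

(-0.7, 0.0)

The red cylinder started near (9.5, 4.7) and ended near (8.8, 4.7).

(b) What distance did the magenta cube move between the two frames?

1.8

The magenta cube was near (9.6, 6.7) before and (7.9, 6.1) after, so it travelled √(1.7² + 0.6²) ≈ 1.8 units.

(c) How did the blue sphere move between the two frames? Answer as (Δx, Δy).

(0.5, -1.7)

The blue sphere started near (11.2, 6.9) and ended near (11.7, 5.2).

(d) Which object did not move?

the green cone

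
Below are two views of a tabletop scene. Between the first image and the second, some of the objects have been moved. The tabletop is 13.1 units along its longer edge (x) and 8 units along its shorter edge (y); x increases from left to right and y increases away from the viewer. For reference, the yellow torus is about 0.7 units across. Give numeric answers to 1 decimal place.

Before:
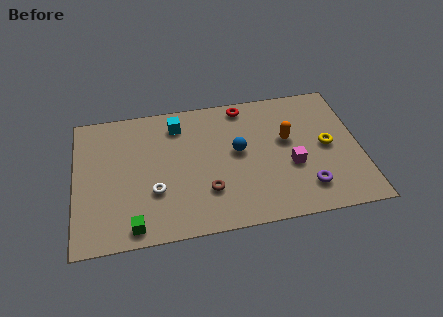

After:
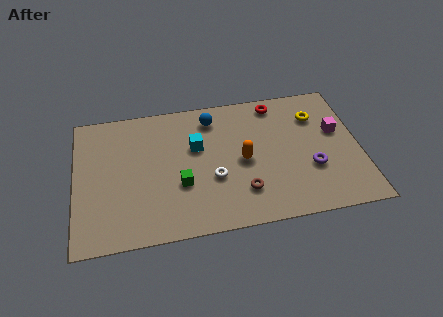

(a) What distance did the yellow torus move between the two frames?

1.9

From (11.6, 4.0) to (11.2, 5.9), the yellow torus covered √(0.4² + 1.9²) ≈ 1.9 units.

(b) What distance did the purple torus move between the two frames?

1.1

The purple torus moved from about (10.5, 1.7) to (10.8, 2.8), a distance of √(0.3² + 1.1²) ≈ 1.1.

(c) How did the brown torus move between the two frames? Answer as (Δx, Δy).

(1.6, -0.3)

From the two frames, the brown torus sits at roughly (6.0, 2.3) before and (7.6, 2.0) after.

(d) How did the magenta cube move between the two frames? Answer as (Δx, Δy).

(2.2, 1.7)

From the two frames, the magenta cube sits at roughly (9.9, 3.1) before and (12.1, 4.8) after.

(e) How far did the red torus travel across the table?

1.5

The red torus was near (7.9, 7.1) before and (9.4, 7.0) after, so it travelled √(1.5² + 0.1²) ≈ 1.5 units.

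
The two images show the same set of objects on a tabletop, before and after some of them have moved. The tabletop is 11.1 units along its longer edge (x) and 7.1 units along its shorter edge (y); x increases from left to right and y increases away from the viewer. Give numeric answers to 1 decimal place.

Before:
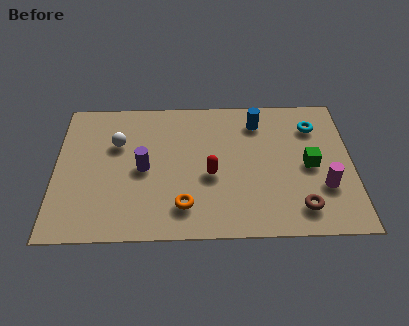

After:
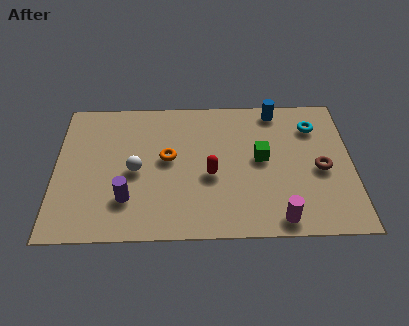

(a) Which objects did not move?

the red capsule and the cyan torus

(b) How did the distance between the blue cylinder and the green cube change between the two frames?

-0.4

The distance was about 3.0 in the first image and 2.6 in the second, so they moved 0.4 units closer together.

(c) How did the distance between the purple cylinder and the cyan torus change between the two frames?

+1.1

Before: roughly 6.7 units apart; after: 7.8. That's 1.1 units further apart.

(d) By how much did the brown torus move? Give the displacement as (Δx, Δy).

(0.8, 1.9)

The brown torus was at about (9.1, 1.3) and moved to about (9.9, 3.2).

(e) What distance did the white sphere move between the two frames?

1.6

The white sphere moved from about (2.3, 4.7) to (3.0, 3.3), a distance of √(0.7² + 1.4²) ≈ 1.6.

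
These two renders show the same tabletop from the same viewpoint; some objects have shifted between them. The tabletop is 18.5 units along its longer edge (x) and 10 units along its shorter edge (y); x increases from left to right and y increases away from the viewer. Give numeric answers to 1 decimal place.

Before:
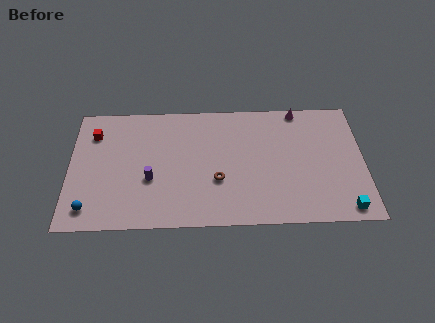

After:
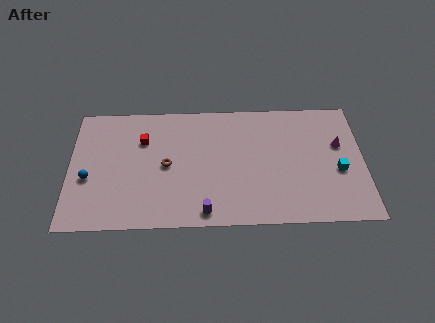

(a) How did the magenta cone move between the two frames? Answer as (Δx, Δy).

(2.5, -3.0)

The magenta cone started near (14.5, 9.2) and ended near (17.0, 6.2).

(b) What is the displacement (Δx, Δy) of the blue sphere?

(-0.1, 2.4)

The blue sphere was at about (1.3, 1.6) and moved to about (1.2, 4.0).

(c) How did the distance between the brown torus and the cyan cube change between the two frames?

+2.5

Before: roughly 8.3 units apart; after: 10.8. That's 2.5 units further apart.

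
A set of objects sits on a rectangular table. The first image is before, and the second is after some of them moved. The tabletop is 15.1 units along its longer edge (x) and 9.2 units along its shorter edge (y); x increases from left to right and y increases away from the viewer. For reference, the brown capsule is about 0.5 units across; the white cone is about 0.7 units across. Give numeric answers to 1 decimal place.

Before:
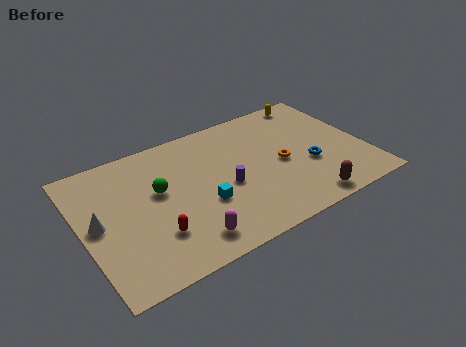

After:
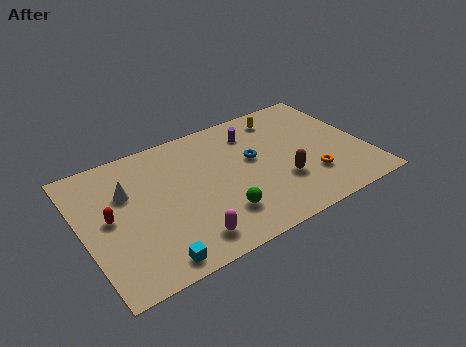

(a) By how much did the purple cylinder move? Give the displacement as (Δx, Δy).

(2.0, 3.2)

The purple cylinder started near (7.5, 4.0) and ended near (9.5, 7.2).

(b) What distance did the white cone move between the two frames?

2.2

From (0.8, 4.7) to (2.5, 6.1), the white cone covered √(1.7² + 1.4²) ≈ 2.2 units.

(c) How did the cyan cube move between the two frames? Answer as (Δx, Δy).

(-3.1, -2.4)

The cyan cube was at about (6.2, 3.4) and moved to about (3.1, 1.0).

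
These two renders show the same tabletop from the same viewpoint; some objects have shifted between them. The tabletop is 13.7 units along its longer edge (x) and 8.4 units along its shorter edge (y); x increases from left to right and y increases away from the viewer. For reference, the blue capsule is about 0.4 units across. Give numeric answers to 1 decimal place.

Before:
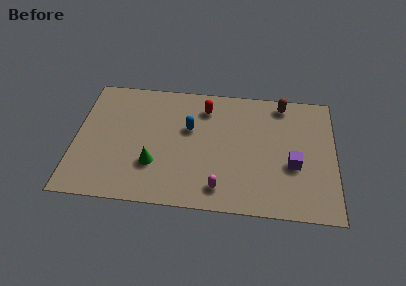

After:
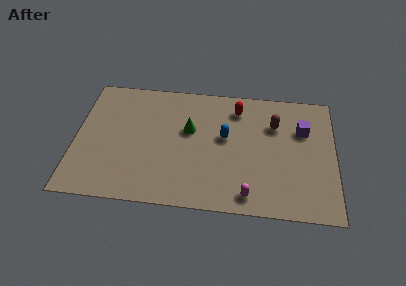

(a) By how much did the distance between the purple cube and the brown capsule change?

-2.6

They were about 4.1 units apart before and 1.5 after — 2.6 units closer together.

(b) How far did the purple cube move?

2.5

From (11.5, 3.3) to (12.0, 5.7), the purple cube covered √(0.5² + 2.4²) ≈ 2.5 units.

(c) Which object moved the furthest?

the green cone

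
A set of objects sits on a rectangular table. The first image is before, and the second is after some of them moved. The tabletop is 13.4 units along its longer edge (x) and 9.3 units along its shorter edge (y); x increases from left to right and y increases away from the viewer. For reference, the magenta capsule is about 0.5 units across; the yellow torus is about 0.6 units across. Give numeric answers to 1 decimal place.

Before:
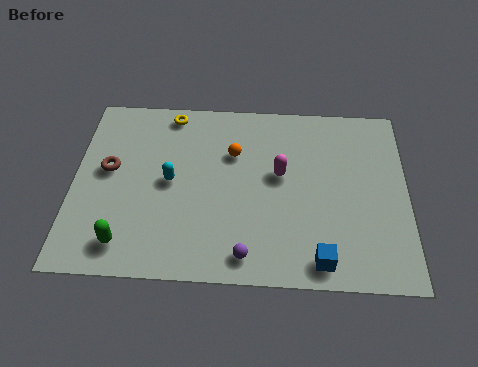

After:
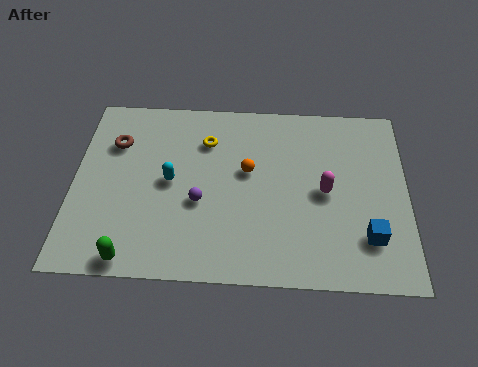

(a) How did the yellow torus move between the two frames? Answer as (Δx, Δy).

(1.5, -1.4)

The yellow torus was at about (3.8, 8.3) and moved to about (5.3, 6.9).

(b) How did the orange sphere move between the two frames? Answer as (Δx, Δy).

(0.6, -0.9)

The orange sphere was at about (6.4, 6.3) and moved to about (7.0, 5.4).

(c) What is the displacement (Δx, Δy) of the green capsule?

(0.3, -0.7)

The green capsule started near (2.2, 1.5) and ended near (2.5, 0.8).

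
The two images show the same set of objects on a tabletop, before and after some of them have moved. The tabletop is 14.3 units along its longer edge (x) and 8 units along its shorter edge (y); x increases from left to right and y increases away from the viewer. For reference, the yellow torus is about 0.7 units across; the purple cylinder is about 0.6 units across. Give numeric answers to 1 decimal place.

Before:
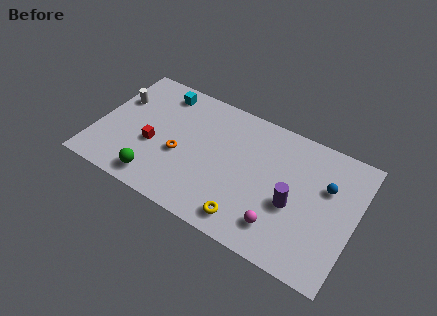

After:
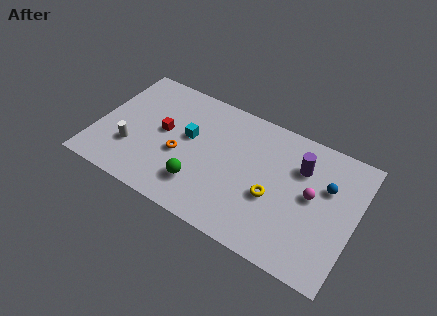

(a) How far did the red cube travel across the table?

1.2

The red cube moved from about (3.2, 3.2) to (3.6, 4.3), a distance of √(0.4² + 1.1²) ≈ 1.2.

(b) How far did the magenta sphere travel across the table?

3.0

From (10.5, 1.7) to (11.9, 4.3), the magenta sphere covered √(1.4² + 2.6²) ≈ 3.0 units.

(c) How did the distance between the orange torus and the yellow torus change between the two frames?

+0.6

The distance was about 4.6 in the first image and 5.2 in the second, so they moved 0.6 units further apart.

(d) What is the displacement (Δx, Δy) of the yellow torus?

(1.1, 2.0)

The yellow torus was at about (8.8, 1.2) and moved to about (9.9, 3.2).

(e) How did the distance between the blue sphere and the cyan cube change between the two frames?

-2.0

They were about 9.6 units apart before and 7.6 after — 2.0 units closer together.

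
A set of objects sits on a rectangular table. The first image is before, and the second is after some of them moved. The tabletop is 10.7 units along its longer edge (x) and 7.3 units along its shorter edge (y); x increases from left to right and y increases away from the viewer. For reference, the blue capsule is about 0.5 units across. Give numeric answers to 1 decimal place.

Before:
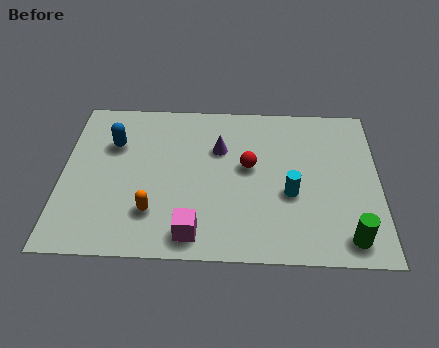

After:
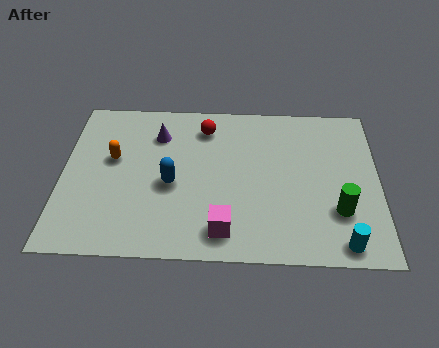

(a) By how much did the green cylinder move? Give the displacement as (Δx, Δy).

(-0.3, 1.2)

The green cylinder started near (9.6, 1.0) and ended near (9.3, 2.2).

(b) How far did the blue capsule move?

2.7

From (1.7, 5.0) to (3.7, 3.2), the blue capsule covered √(2.0² + 1.8²) ≈ 2.7 units.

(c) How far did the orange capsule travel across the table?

2.8

The orange capsule was near (3.1, 1.9) before and (1.7, 4.3) after, so it travelled √(1.4² + 2.4²) ≈ 2.8 units.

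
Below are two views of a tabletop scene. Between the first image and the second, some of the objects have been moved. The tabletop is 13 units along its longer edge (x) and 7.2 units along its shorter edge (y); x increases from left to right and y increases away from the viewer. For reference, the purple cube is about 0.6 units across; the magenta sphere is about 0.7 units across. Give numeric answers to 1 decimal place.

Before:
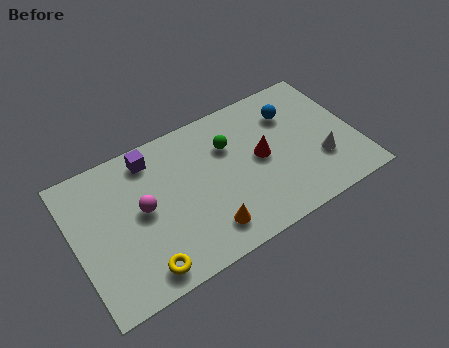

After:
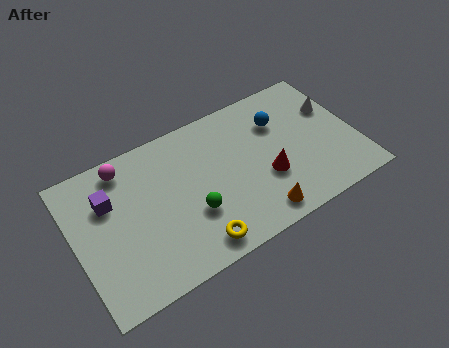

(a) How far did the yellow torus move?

2.4

From (2.7, 1.0) to (5.1, 1.0), the yellow torus covered √(2.4² + 0.0²) ≈ 2.4 units.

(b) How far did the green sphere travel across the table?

3.3

From (7.3, 5.0) to (5.2, 2.5), the green sphere covered √(2.1² + 2.5²) ≈ 3.3 units.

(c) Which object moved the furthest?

the green sphere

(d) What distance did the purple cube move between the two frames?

2.4

From (3.8, 6.1) to (1.7, 4.9), the purple cube covered √(2.1² + 1.2²) ≈ 2.4 units.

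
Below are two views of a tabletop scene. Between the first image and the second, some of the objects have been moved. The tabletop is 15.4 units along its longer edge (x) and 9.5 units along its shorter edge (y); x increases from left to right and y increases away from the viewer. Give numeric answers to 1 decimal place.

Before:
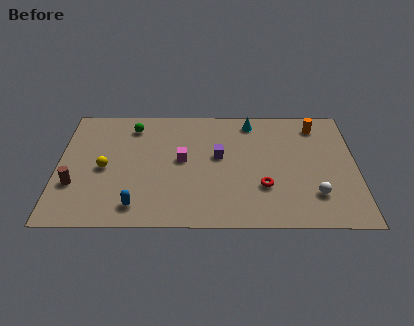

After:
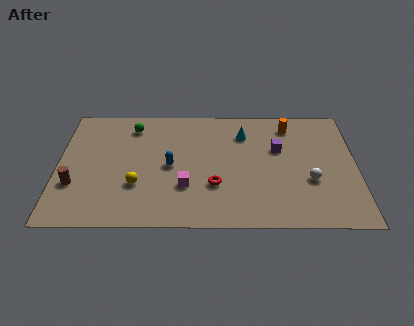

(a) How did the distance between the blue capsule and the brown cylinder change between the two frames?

+1.5

They were about 3.6 units apart before and 5.1 after — 1.5 units further apart.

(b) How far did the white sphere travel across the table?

1.1

From (13.2, 2.4) to (13.0, 3.5), the white sphere covered √(0.2² + 1.1²) ≈ 1.1 units.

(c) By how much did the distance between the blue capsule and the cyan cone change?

-4.3

They were about 8.9 units apart before and 4.6 after — 4.3 units closer together.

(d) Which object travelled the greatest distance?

the blue capsule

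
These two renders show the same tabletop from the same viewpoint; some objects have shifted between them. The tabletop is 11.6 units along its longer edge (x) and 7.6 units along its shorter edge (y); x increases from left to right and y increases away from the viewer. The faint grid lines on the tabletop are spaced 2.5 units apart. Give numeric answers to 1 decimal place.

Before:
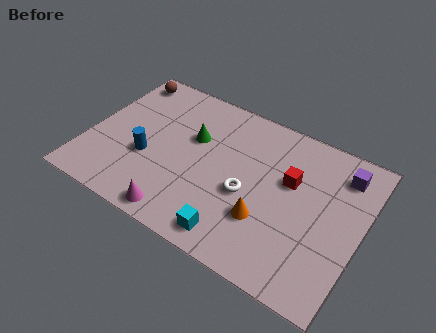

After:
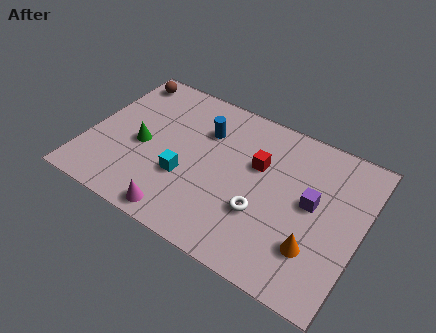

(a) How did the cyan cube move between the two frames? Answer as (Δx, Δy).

(-2.4, 1.7)

From the two frames, the cyan cube sits at roughly (6.7, 1.0) before and (4.3, 2.7) after.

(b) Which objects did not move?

the brown sphere and the magenta cone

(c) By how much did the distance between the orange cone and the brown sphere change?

+2.0

The distance was about 8.1 in the first image and 10.1 in the second, so they moved 2.0 units further apart.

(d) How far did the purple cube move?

2.2

From (10.5, 6.1) to (9.5, 4.1), the purple cube covered √(1.0² + 2.0²) ≈ 2.2 units.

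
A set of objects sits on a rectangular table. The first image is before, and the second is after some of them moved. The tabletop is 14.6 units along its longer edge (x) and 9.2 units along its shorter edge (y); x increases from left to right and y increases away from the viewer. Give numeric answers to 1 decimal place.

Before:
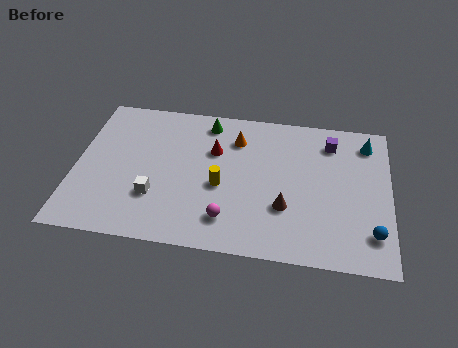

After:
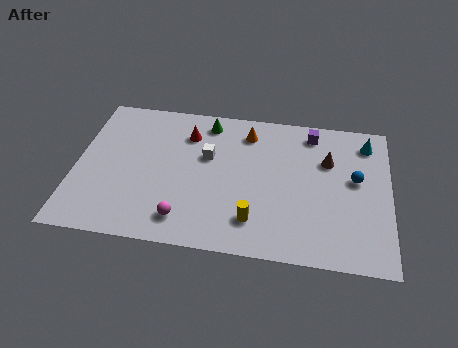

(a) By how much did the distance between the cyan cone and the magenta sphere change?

+1.7

Before: roughly 8.5 units apart; after: 10.2. That's 1.7 units further apart.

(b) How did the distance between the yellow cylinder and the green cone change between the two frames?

+2.3

Before: roughly 4.1 units apart; after: 6.4. That's 2.3 units further apart.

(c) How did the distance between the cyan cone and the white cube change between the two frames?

-3.2

The distance was about 10.8 in the first image and 7.6 in the second, so they moved 3.2 units closer together.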